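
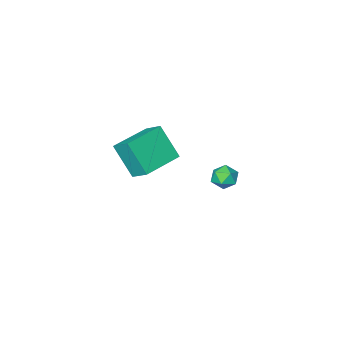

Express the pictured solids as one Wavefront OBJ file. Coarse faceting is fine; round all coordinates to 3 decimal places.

v 0.98 -4.957 0.034
v 0.81 -3.974 0.737
v 0.625 -3.852 -1.595
v 0.455 -2.87 -0.892
v 3.085 -4.49 -0.108
v 2.915 -3.508 0.595
v 2.73 -3.386 -1.737
v 2.56 -2.403 -1.034
v 1.508 2.279 0.497
v 1.897 1.851 0.881
v 0.703 2.249 1.279
v 1.092 1.821 1.663
v 1.284 2.482 1.578
v 1.782 2.501 1.095
v 0.818 1.599 1.065
v 1.316 1.618 0.582
v 1.471 1.431 1.232
v 1.758 1.977 1.549
v 0.842 2.123 0.611
v 1.129 2.669 0.928
f 2 4 1
f 5 2 1
f 1 4 3
f 3 5 1
f 2 8 4
f 6 2 5
f 6 8 2
f 4 8 3
f 7 5 3
f 3 8 7
f 7 6 5
f 8 6 7
f 9 20 14
f 9 14 10
f 9 10 16
f 9 16 19
f 9 19 20
f 10 14 18
f 14 20 13
f 20 19 11
f 19 16 15
f 16 10 17
f 12 18 13
f 12 13 11
f 12 11 15
f 12 15 17
f 12 17 18
f 13 18 14
f 11 13 20
f 15 11 19
f 17 15 16
f 18 17 10



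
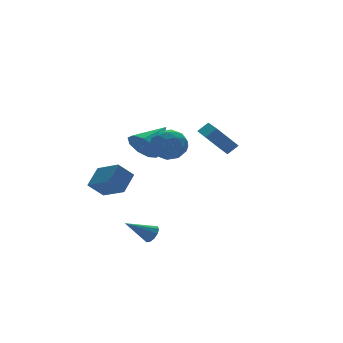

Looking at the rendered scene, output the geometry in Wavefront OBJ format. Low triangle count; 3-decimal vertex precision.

v -1.863 1.409 -0.987
v -2.755 1.529 -0.119
v -2.317 2.967 -1.667
v -3.208 3.087 -0.799
v -0.912 2.073 -0.101
v -1.803 2.193 0.767
v -1.365 3.631 -0.781
v -2.257 3.751 0.087
v -2.417 -3.198 3.477
v -1.865 -2.604 2.808
v -1.115 -3.176 4.572
v -0.563 -2.582 3.903
v -1.404 -2.181 4.39
v -2.208 -2.195 3.713
v -0.772 -3.585 3.667
v -1.576 -3.599 2.99
v -0.848 -2.844 2.925
v -1.238 -1.976 3.372
v -1.742 -3.804 4.008
v -2.132 -2.936 4.455
v -2.255 -2.903 3.046
v -0.725 -2.877 4.334
v -1.219 -2.641 4.62
v -0.894 -2.292 4.226
v -2.457 -2.662 3.579
v -2.133 -2.313 3.185
v -1.862 -2.065 4.115
v -0.847 -3.467 4.195
v -0.523 -3.118 3.801
v -2.086 -3.488 3.154
v -1.761 -3.139 2.76
v -1.118 -3.715 3.265
v -1.333 -2.695 2.722
v -0.567 -2.682 3.365
v -0.69 -3.272 3.227
v -1.163 -3.28 2.829
v -1.562 -2.185 2.985
v -0.797 -2.172 3.628
v -1.291 -1.936 3.915
v -1.764 -1.944 3.517
v -0.964 -2.326 3.053
v -2.183 -3.608 3.752
v -1.418 -3.595 4.395
v -1.216 -3.836 3.863
v -1.689 -3.844 3.465
v -2.413 -3.098 4.015
v -1.647 -3.085 4.658
v -1.817 -2.5 4.551
v -2.29 -2.508 4.153
v -2.016 -3.454 4.327
v -0.216 2.325 1.778
v 0.385 1.897 1.003
v 1.496 2.875 2.802
v 0.248 2.601 0.854
v -0.106 3.176 1.137
v -0.511 3.352 1.72
v -0.779 3.049 2.33
v -0.783 2.407 2.682
v -0.522 1.727 2.61
v -0.118 1.327 2.149
v 0.24 1.394 1.514
v 3.893 0.365 1.139
v 2.748 0.739 2.476
v 4.319 2.008 1.044
v 3.174 2.382 2.381
v 4.506 0.238 1.699
v 3.361 0.612 3.036
v 4.932 1.881 1.604
v 3.787 2.255 2.941
v -2.569 -3.047 -2.376
v -2.235 -3.021 -1.891
v -3.951 -2.713 -1.444
v -2.251 -2.686 -2.034
v -2.389 -2.489 -2.308
v -2.595 -2.505 -2.609
v -2.792 -2.728 -2.82
v -2.903 -3.072 -2.862
v -2.887 -3.407 -2.718
v -2.749 -3.604 -2.444
v -2.543 -3.588 -2.144
v -2.347 -3.366 -1.933
f 2 4 1
f 5 2 1
f 1 4 3
f 3 5 1
f 2 8 4
f 6 2 5
f 6 8 2
f 4 8 3
f 7 5 3
f 3 8 7
f 7 6 5
f 8 6 7
f 9 46 25
f 46 20 49
f 25 49 14
f 46 49 25
f 9 25 21
f 25 14 26
f 21 26 10
f 25 26 21
f 9 21 30
f 21 10 31
f 30 31 16
f 21 31 30
f 9 30 42
f 30 16 45
f 42 45 19
f 30 45 42
f 9 42 46
f 42 19 50
f 46 50 20
f 42 50 46
f 10 26 37
f 26 14 40
f 37 40 18
f 26 40 37
f 14 49 27
f 49 20 48
f 27 48 13
f 49 48 27
f 20 50 47
f 50 19 43
f 47 43 11
f 50 43 47
f 19 45 44
f 45 16 32
f 44 32 15
f 45 32 44
f 16 31 36
f 31 10 33
f 36 33 17
f 31 33 36
f 12 38 24
f 38 18 39
f 24 39 13
f 38 39 24
f 12 24 22
f 24 13 23
f 22 23 11
f 24 23 22
f 12 22 29
f 22 11 28
f 29 28 15
f 22 28 29
f 12 29 34
f 29 15 35
f 34 35 17
f 29 35 34
f 12 34 38
f 34 17 41
f 38 41 18
f 34 41 38
f 13 39 27
f 39 18 40
f 27 40 14
f 39 40 27
f 11 23 47
f 23 13 48
f 47 48 20
f 23 48 47
f 15 28 44
f 28 11 43
f 44 43 19
f 28 43 44
f 17 35 36
f 35 15 32
f 36 32 16
f 35 32 36
f 18 41 37
f 41 17 33
f 37 33 10
f 41 33 37
f 52 51 54
f 52 54 53
f 54 51 55
f 54 55 53
f 55 51 56
f 55 56 53
f 56 51 57
f 56 57 53
f 57 51 58
f 57 58 53
f 58 51 59
f 58 59 53
f 59 51 60
f 59 60 53
f 60 51 61
f 60 61 53
f 61 51 52
f 61 52 53
f 63 65 62
f 66 63 62
f 62 65 64
f 64 66 62
f 63 69 65
f 67 63 66
f 67 69 63
f 65 69 64
f 68 66 64
f 64 69 68
f 68 67 66
f 69 67 68
f 71 70 73
f 71 73 72
f 73 70 74
f 73 74 72
f 74 70 75
f 74 75 72
f 75 70 76
f 75 76 72
f 76 70 77
f 76 77 72
f 77 70 78
f 77 78 72
f 78 70 79
f 78 79 72
f 79 70 80
f 79 80 72
f 80 70 81
f 80 81 72
f 81 70 71
f 81 71 72



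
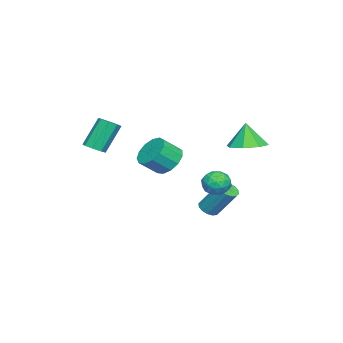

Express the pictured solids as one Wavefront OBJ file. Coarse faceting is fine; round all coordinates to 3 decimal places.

v -0.095 0.129 -0.286
v 0.322 -0.309 -1.005
v 0.953 -1.008 -0.213
v 0.535 -0.569 0.506
v 0.629 0.105 -0.884
v 1.26 -0.593 -0.092
v 0.706 0.527 -0.574
v 1.337 -0.171 0.218
v 0.529 0.823 -0.172
v 1.16 0.124 0.62
v 0.153 0.898 0.194
v 0.784 0.2 0.986
v -0.301 0.73 0.407
v 0.329 0.031 1.199
v -0.691 0.37 0.401
v -0.06 -0.328 1.193
v -0.891 -0.066 0.176
v -0.26 -0.764 0.968
v -0.838 -0.44 -0.196
v -0.208 -1.138 0.596
v -0.55 -0.633 -0.596
v 0.081 -1.331 0.196
v -0.118 -0.584 -0.897
v 0.513 -1.283 -0.105
v 1.893 -2.901 0.83
v 2.436 -2.749 1.035
v 1.71 -2.227 2.574
v 1.167 -2.379 2.37
v 2.226 -2.402 0.819
v 1.501 -1.881 2.358
v 1.821 -2.348 0.609
v 1.095 -1.826 2.148
v 1.458 -2.617 0.529
v 0.732 -2.096 2.069
v 1.35 -3.053 0.626
v 0.624 -2.531 2.165
v 1.559 -3.399 0.842
v 0.834 -2.878 2.381
v 1.965 -3.454 1.052
v 1.239 -2.932 2.591
v 2.328 -3.184 1.131
v 1.602 -2.663 2.671
v -1.665 1.612 -3.848
v -1.241 1.253 -3.651
v -1.03 2.328 -2.136
v -1.455 2.688 -2.332
v -1.096 1.462 -3.82
v -0.885 2.537 -2.305
v -1.103 1.711 -3.996
v -0.892 2.787 -2.481
v -1.261 1.934 -4.132
v -1.05 3.009 -2.617
v -1.528 2.071 -4.192
v -1.317 3.146 -2.677
v -1.831 2.085 -4.16
v -1.62 3.16 -2.645
v -2.09 1.972 -4.044
v -1.879 3.047 -2.529
v -2.235 1.763 -3.875
v -2.024 2.838 -2.36
v -2.228 1.513 -3.699
v -2.017 2.589 -2.184
v -2.07 1.291 -3.563
v -1.859 2.366 -2.048
v -1.803 1.154 -3.503
v -1.592 2.229 -1.988
v -1.5 1.14 -3.535
v -1.289 2.215 -2.02
v 3.155 3.841 -0.785
v 3.645 3.674 -0.247
v 2.255 3.426 -0.093
v 2.745 3.259 0.445
v 2.6 3.973 0.28
v 3.156 4.229 -0.147
v 2.744 2.871 -0.193
v 3.3 3.127 -0.62
v 3.391 3.074 0.119
v 3.302 3.756 0.411
v 2.598 3.344 -0.751
v 2.509 4.026 -0.459
v 3.479 3.793 -0.577
v 2.421 3.307 0.237
v 2.336 3.726 0.14
v 2.624 3.628 0.456
v 3.191 4.12 -0.518
v 3.48 4.022 -0.202
v 2.866 4.198 0.108
v 2.42 3.078 -0.138
v 2.709 2.98 0.178
v 3.276 3.472 -0.796
v 3.564 3.374 -0.48
v 3.034 2.902 -0.448
v 3.618 3.343 -0.046
v 3.089 3.1 0.361
v 3.088 2.871 -0.014
v 3.415 3.022 -0.265
v 3.566 3.744 0.126
v 3.037 3.5 0.533
v 2.952 3.92 0.436
v 3.278 4.07 0.185
v 3.416 3.391 0.341
v 2.863 3.6 -0.873
v 2.334 3.356 -0.466
v 2.622 3.03 -0.525
v 2.948 3.18 -0.776
v 2.811 4 -0.701
v 2.282 3.757 -0.294
v 2.485 4.078 -0.075
v 2.812 4.229 -0.326
v 2.484 3.709 -0.681
v -3.359 3.024 -0.02
v -2.551 2.356 0.018
v -3.581 2.836 1.38
v -2.328 3.116 0.156
v -2.709 3.822 0.191
v -3.472 4.061 0.102
v -4.168 3.693 -0.058
v -4.39 2.933 -0.196
v -4.009 2.227 -0.231
v -3.247 1.988 -0.142
f 2 1 5
f 2 5 3
f 3 5 6
f 3 6 4
f 5 1 7
f 5 7 6
f 6 7 8
f 6 8 4
f 7 1 9
f 7 9 8
f 8 9 10
f 8 10 4
f 9 1 11
f 9 11 10
f 10 11 12
f 10 12 4
f 11 1 13
f 11 13 12
f 12 13 14
f 12 14 4
f 13 1 15
f 13 15 14
f 14 15 16
f 14 16 4
f 15 1 17
f 15 17 16
f 16 17 18
f 16 18 4
f 17 1 19
f 17 19 18
f 18 19 20
f 18 20 4
f 19 1 21
f 19 21 20
f 20 21 22
f 20 22 4
f 21 1 23
f 21 23 22
f 22 23 24
f 22 24 4
f 23 1 2
f 23 2 24
f 24 2 3
f 24 3 4
f 26 25 29
f 26 29 27
f 27 29 30
f 27 30 28
f 29 25 31
f 29 31 30
f 30 31 32
f 30 32 28
f 31 25 33
f 31 33 32
f 32 33 34
f 32 34 28
f 33 25 35
f 33 35 34
f 34 35 36
f 34 36 28
f 35 25 37
f 35 37 36
f 36 37 38
f 36 38 28
f 37 25 39
f 37 39 38
f 38 39 40
f 38 40 28
f 39 25 41
f 39 41 40
f 40 41 42
f 40 42 28
f 41 25 26
f 41 26 42
f 42 26 27
f 42 27 28
f 44 43 47
f 44 47 45
f 45 47 48
f 45 48 46
f 47 43 49
f 47 49 48
f 48 49 50
f 48 50 46
f 49 43 51
f 49 51 50
f 50 51 52
f 50 52 46
f 51 43 53
f 51 53 52
f 52 53 54
f 52 54 46
f 53 43 55
f 53 55 54
f 54 55 56
f 54 56 46
f 55 43 57
f 55 57 56
f 56 57 58
f 56 58 46
f 57 43 59
f 57 59 58
f 58 59 60
f 58 60 46
f 59 43 61
f 59 61 60
f 60 61 62
f 60 62 46
f 61 43 63
f 61 63 62
f 62 63 64
f 62 64 46
f 63 43 65
f 63 65 64
f 64 65 66
f 64 66 46
f 65 43 67
f 65 67 66
f 66 67 68
f 66 68 46
f 67 43 44
f 67 44 68
f 68 44 45
f 68 45 46
f 69 106 85
f 106 80 109
f 85 109 74
f 106 109 85
f 69 85 81
f 85 74 86
f 81 86 70
f 85 86 81
f 69 81 90
f 81 70 91
f 90 91 76
f 81 91 90
f 69 90 102
f 90 76 105
f 102 105 79
f 90 105 102
f 69 102 106
f 102 79 110
f 106 110 80
f 102 110 106
f 70 86 97
f 86 74 100
f 97 100 78
f 86 100 97
f 74 109 87
f 109 80 108
f 87 108 73
f 109 108 87
f 80 110 107
f 110 79 103
f 107 103 71
f 110 103 107
f 79 105 104
f 105 76 92
f 104 92 75
f 105 92 104
f 76 91 96
f 91 70 93
f 96 93 77
f 91 93 96
f 72 98 84
f 98 78 99
f 84 99 73
f 98 99 84
f 72 84 82
f 84 73 83
f 82 83 71
f 84 83 82
f 72 82 89
f 82 71 88
f 89 88 75
f 82 88 89
f 72 89 94
f 89 75 95
f 94 95 77
f 89 95 94
f 72 94 98
f 94 77 101
f 98 101 78
f 94 101 98
f 73 99 87
f 99 78 100
f 87 100 74
f 99 100 87
f 71 83 107
f 83 73 108
f 107 108 80
f 83 108 107
f 75 88 104
f 88 71 103
f 104 103 79
f 88 103 104
f 77 95 96
f 95 75 92
f 96 92 76
f 95 92 96
f 78 101 97
f 101 77 93
f 97 93 70
f 101 93 97
f 112 111 114
f 112 114 113
f 114 111 115
f 114 115 113
f 115 111 116
f 115 116 113
f 116 111 117
f 116 117 113
f 117 111 118
f 117 118 113
f 118 111 119
f 118 119 113
f 119 111 120
f 119 120 113
f 120 111 112
f 120 112 113



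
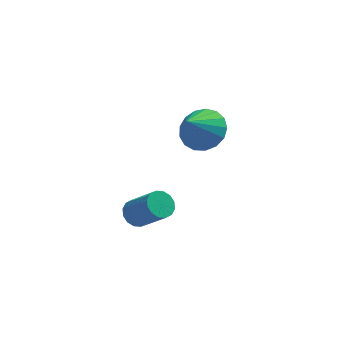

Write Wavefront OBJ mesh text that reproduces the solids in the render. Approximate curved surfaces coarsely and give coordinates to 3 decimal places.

v -0.58 1.694 1.896
v 0.026 2.239 2.62
v -1.32 0.806 3.184
v -0.404 2.53 2.573
v -0.875 2.629 2.371
v -1.278 2.515 2.061
v -1.522 2.212 1.713
v -1.549 1.79 1.406
v -1.355 1.347 1.212
v -0.983 0.983 1.175
v -0.519 0.781 1.303
v -0.069 0.789 1.566
v 0.264 1.004 1.906
v 0.403 1.377 2.243
v 0.318 1.823 2.501
v -3.432 -2.792 0.484
v -3.02 -3.024 0.023
v -2.057 -3.8 1.275
v -2.468 -3.568 1.736
v -2.891 -2.72 0.113
v -1.928 -3.497 1.364
v -2.907 -2.436 0.301
v -1.943 -3.212 1.553
v -3.064 -2.247 0.539
v -2.1 -3.023 1.79
v -3.319 -2.204 0.762
v -2.355 -2.98 2.013
v -3.604 -2.318 0.911
v -2.641 -3.095 2.162
v -3.843 -2.56 0.945
v -2.88 -3.336 2.197
v -3.972 -2.863 0.856
v -3.009 -3.64 2.107
v -3.957 -3.148 0.667
v -2.993 -3.924 1.919
v -3.8 -3.337 0.43
v -2.836 -4.113 1.681
v -3.545 -3.38 0.207
v -2.581 -4.156 1.458
v -3.259 -3.265 0.058
v -2.296 -4.042 1.309
f 2 1 4
f 2 4 3
f 4 1 5
f 4 5 3
f 5 1 6
f 5 6 3
f 6 1 7
f 6 7 3
f 7 1 8
f 7 8 3
f 8 1 9
f 8 9 3
f 9 1 10
f 9 10 3
f 10 1 11
f 10 11 3
f 11 1 12
f 11 12 3
f 12 1 13
f 12 13 3
f 13 1 14
f 13 14 3
f 14 1 15
f 14 15 3
f 15 1 2
f 15 2 3
f 17 16 20
f 17 20 18
f 18 20 21
f 18 21 19
f 20 16 22
f 20 22 21
f 21 22 23
f 21 23 19
f 22 16 24
f 22 24 23
f 23 24 25
f 23 25 19
f 24 16 26
f 24 26 25
f 25 26 27
f 25 27 19
f 26 16 28
f 26 28 27
f 27 28 29
f 27 29 19
f 28 16 30
f 28 30 29
f 29 30 31
f 29 31 19
f 30 16 32
f 30 32 31
f 31 32 33
f 31 33 19
f 32 16 34
f 32 34 33
f 33 34 35
f 33 35 19
f 34 16 36
f 34 36 35
f 35 36 37
f 35 37 19
f 36 16 38
f 36 38 37
f 37 38 39
f 37 39 19
f 38 16 40
f 38 40 39
f 39 40 41
f 39 41 19
f 40 16 17
f 40 17 41
f 41 17 18
f 41 18 19



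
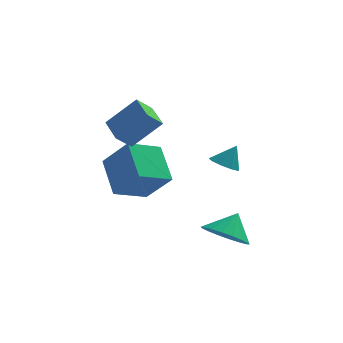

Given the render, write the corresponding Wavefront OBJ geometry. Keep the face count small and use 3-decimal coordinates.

v -2.756 -2.418 -3.306
v -3.381 -1.084 -2.138
v -1.622 -1.421 -3.837
v -2.247 -0.088 -2.668
v -1.673 -2.992 -2.072
v -2.298 -1.659 -0.903
v -0.539 -1.996 -2.602
v -1.164 -0.662 -1.434
v 1.24 0.186 -2.6
v 1.83 -0.074 -2.815
v 1.7 0.454 -1.66
v 1.803 0.376 -2.93
v 1.513 0.737 -2.89
v 1.095 0.841 -2.715
v 0.745 0.638 -2.486
v 0.626 0.224 -2.31
v 0.794 -0.207 -2.27
v 1.171 -0.455 -2.384
v 1.58 -0.402 -2.599
v 1.709 -4.275 -4.445
v 2.16 -3.638 -5.054
v 2.131 -3.685 -3.515
v 1.766 -3.452 -4.993
v 1.36 -3.429 -4.823
v 1.023 -3.573 -4.578
v 0.822 -3.857 -4.308
v 0.797 -4.223 -4.064
v 0.952 -4.6 -3.896
v 1.257 -4.912 -3.837
v 1.652 -5.098 -3.898
v 2.058 -5.121 -4.068
v 2.395 -4.976 -4.312
v 2.596 -4.693 -4.583
v 2.621 -4.327 -4.827
v 2.466 -3.95 -4.995
v -2.597 -2.68 -0.257
v -1.425 -2.491 0.932
v -3.165 -1.564 0.127
v -1.993 -1.375 1.315
v -2.067 -2.205 -0.855
v -0.895 -2.016 0.333
v -2.635 -1.089 -0.472
v -1.463 -0.9 0.717
f 2 4 1
f 5 2 1
f 1 4 3
f 3 5 1
f 2 8 4
f 6 2 5
f 6 8 2
f 4 8 3
f 7 5 3
f 3 8 7
f 7 6 5
f 8 6 7
f 10 9 12
f 10 12 11
f 12 9 13
f 12 13 11
f 13 9 14
f 13 14 11
f 14 9 15
f 14 15 11
f 15 9 16
f 15 16 11
f 16 9 17
f 16 17 11
f 17 9 18
f 17 18 11
f 18 9 19
f 18 19 11
f 19 9 10
f 19 10 11
f 21 20 23
f 21 23 22
f 23 20 24
f 23 24 22
f 24 20 25
f 24 25 22
f 25 20 26
f 25 26 22
f 26 20 27
f 26 27 22
f 27 20 28
f 27 28 22
f 28 20 29
f 28 29 22
f 29 20 30
f 29 30 22
f 30 20 31
f 30 31 22
f 31 20 32
f 31 32 22
f 32 20 33
f 32 33 22
f 33 20 34
f 33 34 22
f 34 20 35
f 34 35 22
f 35 20 21
f 35 21 22
f 37 39 36
f 40 37 36
f 36 39 38
f 38 40 36
f 37 43 39
f 41 37 40
f 41 43 37
f 39 43 38
f 42 40 38
f 38 43 42
f 42 41 40
f 43 41 42



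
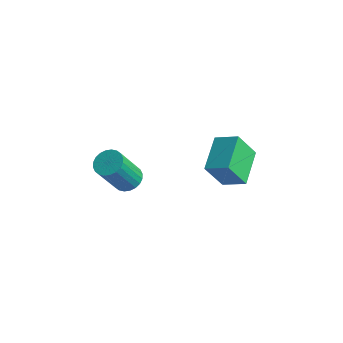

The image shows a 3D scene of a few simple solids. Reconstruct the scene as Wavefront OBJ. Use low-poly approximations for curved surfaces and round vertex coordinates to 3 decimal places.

v 2.412 -0.475 3.822
v 3.378 -0.189 4.288
v 1.734 1.002 4.322
v 2.7 1.287 4.789
v 2.84 0.153 2.551
v 3.806 0.438 3.018
v 2.162 1.629 3.052
v 3.128 1.915 3.518
v -2.153 0.057 -0.228
v -1.506 -0.174 -0.286
v -1.7 -1.149 1.45
v -2.347 -0.917 1.508
v -1.467 0.056 -0.152
v -1.661 -0.919 1.584
v -1.533 0.287 -0.03
v -1.727 -0.688 1.706
v -1.693 0.482 0.062
v -1.887 -0.493 1.798
v -1.924 0.614 0.11
v -2.118 -0.361 1.846
v -2.189 0.66 0.107
v -2.383 -0.315 1.842
v -2.448 0.615 0.052
v -2.643 -0.36 1.788
v -2.663 0.485 -0.045
v -2.857 -0.49 1.691
v -2.8 0.289 -0.17
v -2.994 -0.686 1.566
v -2.839 0.059 -0.304
v -3.033 -0.916 1.432
v -2.773 -0.172 -0.426
v -2.967 -1.147 1.31
v -2.613 -0.367 -0.518
v -2.807 -1.342 1.218
v -2.382 -0.499 -0.566
v -2.576 -1.474 1.17
v -2.117 -0.545 -0.562
v -2.311 -1.52 1.173
v -1.857 -0.5 -0.508
v -2.052 -1.475 1.228
v -1.643 -0.37 -0.411
v -1.837 -1.345 1.325
f 2 4 1
f 5 2 1
f 1 4 3
f 3 5 1
f 2 8 4
f 6 2 5
f 6 8 2
f 4 8 3
f 7 5 3
f 3 8 7
f 7 6 5
f 8 6 7
f 10 9 13
f 10 13 11
f 11 13 14
f 11 14 12
f 13 9 15
f 13 15 14
f 14 15 16
f 14 16 12
f 15 9 17
f 15 17 16
f 16 17 18
f 16 18 12
f 17 9 19
f 17 19 18
f 18 19 20
f 18 20 12
f 19 9 21
f 19 21 20
f 20 21 22
f 20 22 12
f 21 9 23
f 21 23 22
f 22 23 24
f 22 24 12
f 23 9 25
f 23 25 24
f 24 25 26
f 24 26 12
f 25 9 27
f 25 27 26
f 26 27 28
f 26 28 12
f 27 9 29
f 27 29 28
f 28 29 30
f 28 30 12
f 29 9 31
f 29 31 30
f 30 31 32
f 30 32 12
f 31 9 33
f 31 33 32
f 32 33 34
f 32 34 12
f 33 9 35
f 33 35 34
f 34 35 36
f 34 36 12
f 35 9 37
f 35 37 36
f 36 37 38
f 36 38 12
f 37 9 39
f 37 39 38
f 38 39 40
f 38 40 12
f 39 9 41
f 39 41 40
f 40 41 42
f 40 42 12
f 41 9 10
f 41 10 42
f 42 10 11
f 42 11 12



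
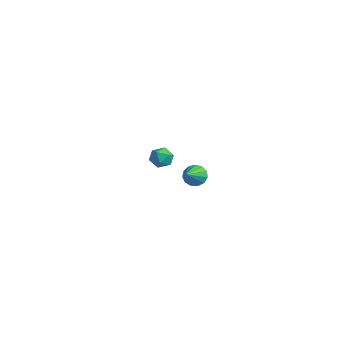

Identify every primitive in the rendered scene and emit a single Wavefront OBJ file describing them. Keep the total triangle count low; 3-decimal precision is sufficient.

v -3.901 2.427 -2.766
v -3.635 2.727 -2.148
v -3.885 1.353 -2.252
v -3.619 1.653 -1.634
v -4.31 1.794 -1.844
v -4.32 2.458 -2.161
v -3.2 1.622 -2.239
v -3.21 2.286 -2.556
v -3.202 2.229 -1.823
v -3.888 2.336 -1.579
v -3.632 1.744 -2.821
v -4.318 1.851 -2.577
v 3.566 -0.388 0.349
v 3.962 -0.46 -0.174
v 4.174 -1.272 0.931
v 4.123 -0.205 0.045
v 4.106 -0.009 0.361
v 3.919 0.067 0.672
v 3.619 -0.002 0.882
v 3.302 -0.193 0.922
v 3.07 -0.446 0.781
v 2.995 -0.681 0.502
v 3.101 -0.823 0.175
v 3.355 -0.827 -0.096
v 3.676 -0.691 -0.226
f 1 12 6
f 1 6 2
f 1 2 8
f 1 8 11
f 1 11 12
f 2 6 10
f 6 12 5
f 12 11 3
f 11 8 7
f 8 2 9
f 4 10 5
f 4 5 3
f 4 3 7
f 4 7 9
f 4 9 10
f 5 10 6
f 3 5 12
f 7 3 11
f 9 7 8
f 10 9 2
f 14 13 16
f 14 16 15
f 16 13 17
f 16 17 15
f 17 13 18
f 17 18 15
f 18 13 19
f 18 19 15
f 19 13 20
f 19 20 15
f 20 13 21
f 20 21 15
f 21 13 22
f 21 22 15
f 22 13 23
f 22 23 15
f 23 13 24
f 23 24 15
f 24 13 25
f 24 25 15
f 25 13 14
f 25 14 15



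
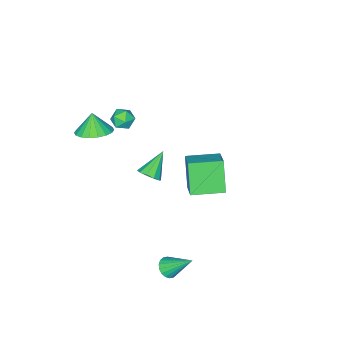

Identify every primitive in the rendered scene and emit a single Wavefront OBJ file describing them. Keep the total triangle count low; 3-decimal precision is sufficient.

v 3.159 -1.871 2.921
v 3.586 -1.159 3.293
v 2.921 -2.229 3.879
v 3.207 -1.024 3.249
v 2.818 -1.056 3.141
v 2.497 -1.25 2.989
v 2.306 -1.567 2.824
v 2.285 -1.944 2.677
v 2.436 -2.307 2.579
v 2.731 -2.583 2.549
v 3.11 -2.718 2.592
v 3.499 -2.686 2.701
v 3.82 -2.492 2.853
v 4.011 -2.175 3.018
v 4.032 -1.798 3.164
v 3.881 -1.435 3.262
v 0.282 -2.383 1.218
v 0.813 -2.027 1.272
v 0.627 -3.013 1.968
v 1.158 -2.657 2.022
v 0.592 -2.419 2.208
v 0.379 -2.03 1.744
v 1.061 -3.01 1.496
v 0.848 -2.621 1.032
v 1.294 -2.415 1.444
v 1.004 -2.049 1.884
v 0.436 -2.991 1.356
v 0.146 -2.625 1.796
v 3.654 3.29 -3.406
v 4.164 3.204 -3.167
v 3.286 4.43 -2.214
v 4.21 3.392 -3.332
v 4.145 3.559 -3.512
v 3.983 3.673 -3.67
v 3.756 3.711 -3.777
v 3.509 3.666 -3.81
v 3.29 3.547 -3.763
v 3.143 3.376 -3.646
v 3.098 3.189 -3.481
v 3.162 3.022 -3.301
v 3.324 2.908 -3.142
v 3.551 2.869 -3.036
v 3.798 2.914 -3.003
v 4.017 3.034 -3.05
v -3.242 0.061 -2.267
v -2.447 1.009 -1.549
v -2.66 0.778 -3.859
v -1.865 1.726 -3.141
v -1.935 -1.026 -2.279
v -1.14 -0.078 -1.561
v -1.353 -0.309 -3.871
v -0.558 0.639 -3.153
v 1.844 0.296 0.084
v 2.249 0.12 0.504
v 0.776 0.164 1.056
v 2.218 0.495 0.522
v 2.045 0.794 0.372
v 1.795 0.903 0.112
v 1.563 0.78 -0.159
v 1.438 0.472 -0.337
v 1.469 0.096 -0.354
v 1.642 -0.203 -0.205
v 1.893 -0.312 0.055
v 2.124 -0.189 0.326
f 2 1 4
f 2 4 3
f 4 1 5
f 4 5 3
f 5 1 6
f 5 6 3
f 6 1 7
f 6 7 3
f 7 1 8
f 7 8 3
f 8 1 9
f 8 9 3
f 9 1 10
f 9 10 3
f 10 1 11
f 10 11 3
f 11 1 12
f 11 12 3
f 12 1 13
f 12 13 3
f 13 1 14
f 13 14 3
f 14 1 15
f 14 15 3
f 15 1 16
f 15 16 3
f 16 1 2
f 16 2 3
f 17 28 22
f 17 22 18
f 17 18 24
f 17 24 27
f 17 27 28
f 18 22 26
f 22 28 21
f 28 27 19
f 27 24 23
f 24 18 25
f 20 26 21
f 20 21 19
f 20 19 23
f 20 23 25
f 20 25 26
f 21 26 22
f 19 21 28
f 23 19 27
f 25 23 24
f 26 25 18
f 30 29 32
f 30 32 31
f 32 29 33
f 32 33 31
f 33 29 34
f 33 34 31
f 34 29 35
f 34 35 31
f 35 29 36
f 35 36 31
f 36 29 37
f 36 37 31
f 37 29 38
f 37 38 31
f 38 29 39
f 38 39 31
f 39 29 40
f 39 40 31
f 40 29 41
f 40 41 31
f 41 29 42
f 41 42 31
f 42 29 43
f 42 43 31
f 43 29 44
f 43 44 31
f 44 29 30
f 44 30 31
f 46 48 45
f 49 46 45
f 45 48 47
f 47 49 45
f 46 52 48
f 50 46 49
f 50 52 46
f 48 52 47
f 51 49 47
f 47 52 51
f 51 50 49
f 52 50 51
f 54 53 56
f 54 56 55
f 56 53 57
f 56 57 55
f 57 53 58
f 57 58 55
f 58 53 59
f 58 59 55
f 59 53 60
f 59 60 55
f 60 53 61
f 60 61 55
f 61 53 62
f 61 62 55
f 62 53 63
f 62 63 55
f 63 53 64
f 63 64 55
f 64 53 54
f 64 54 55



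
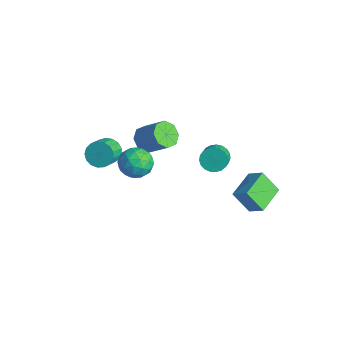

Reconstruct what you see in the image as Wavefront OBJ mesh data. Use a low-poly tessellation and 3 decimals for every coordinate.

v 4.303 2.986 -4.593
v 3.461 2.297 -3.21
v 3.373 4.731 -4.291
v 2.531 4.042 -2.908
v 5.249 3.358 -3.832
v 4.407 2.669 -2.449
v 4.319 5.103 -3.53
v 3.477 4.414 -2.147
v -4.203 0.744 -3.514
v -3.451 0.396 -4.091
v -2.105 1.067 -2.743
v -2.857 1.416 -2.166
v -3.642 1.124 -4.263
v -2.296 1.796 -2.915
v -4.162 1.631 -3.997
v -2.816 2.302 -2.648
v -4.706 1.617 -3.447
v -3.36 2.289 -2.099
v -4.955 1.093 -2.937
v -3.609 1.764 -1.589
v -4.764 0.364 -2.765
v -3.418 1.036 -1.417
v -4.244 -0.142 -3.032
v -2.898 0.529 -1.683
v -3.7 -0.129 -3.581
v -2.354 0.543 -2.233
v 0.246 3.137 -2.687
v 0.849 3.791 -2.72
v 1.596 3.138 -2.046
v 0.994 2.483 -2.013
v 0.654 3.881 -2.418
v 1.402 3.227 -1.744
v 0.389 3.841 -2.162
v 1.137 3.188 -1.488
v 0.1 3.68 -1.997
v 0.847 3.027 -1.324
v -0.164 3.425 -1.952
v 0.583 2.771 -1.278
v -0.358 3.12 -2.033
v 0.39 2.467 -1.359
v -0.446 2.818 -2.228
v 0.301 2.164 -1.554
v -0.415 2.571 -2.502
v 0.332 1.918 -1.828
v -0.27 2.422 -2.808
v 0.477 1.768 -2.134
v -0.035 2.397 -3.093
v 0.712 1.743 -2.419
v 0.248 2.499 -3.308
v 0.995 1.845 -2.634
v 0.531 2.712 -3.415
v 1.278 2.058 -2.741
v 0.765 2.998 -3.397
v 1.512 2.344 -2.723
v 0.909 3.308 -3.256
v 1.656 2.655 -2.582
v 0.939 3.589 -3.016
v 1.686 2.935 -2.342
v -2.815 -2.776 -1.654
v -2.437 -3.119 -2.444
v -1.688 -4.108 -1.655
v -2.065 -3.764 -0.866
v -2.148 -2.798 -2.317
v -1.399 -3.787 -1.528
v -2.012 -2.473 -2.038
v -1.262 -3.461 -1.249
v -2.06 -2.216 -1.671
v -1.31 -3.205 -0.883
v -2.28 -2.088 -1.301
v -1.53 -3.077 -0.512
v -2.623 -2.117 -1.011
v -1.874 -3.106 -0.223
v -3.01 -2.298 -0.869
v -2.261 -3.286 -0.08
v -3.353 -2.587 -0.907
v -2.603 -3.576 -0.118
v -3.572 -2.92 -1.116
v -2.822 -3.909 -0.327
v -3.617 -3.22 -1.448
v -2.868 -4.208 -0.66
v -3.479 -3.418 -1.828
v -2.729 -4.406 -1.039
v -3.189 -3.469 -2.167
v -2.439 -4.457 -1.379
v -2.813 -3.361 -2.39
v -2.063 -4.349 -1.601
v -1.416 -1.443 -1.988
v -0.582 -0.915 -1.365
v -0.778 -3.125 -1.415
v 0.056 -2.597 -0.792
v -1.061 -2.506 -0.468
v -1.456 -1.466 -0.822
v 0.096 -2.574 -1.958
v -0.299 -1.534 -2.312
v 0.352 -1.614 -1.347
v -0.363 -1.571 -0.425
v -0.997 -2.469 -2.355
v -1.712 -2.426 -1.433
v -1.055 -1.031 -1.727
v -0.305 -3.009 -1.053
v -0.962 -2.955 -0.862
v -0.472 -2.645 -0.496
v -1.569 -1.355 -1.407
v -1.079 -1.045 -1.041
v -1.36 -1.98 -0.514
v -0.281 -2.995 -1.739
v 0.209 -2.685 -1.373
v -0.888 -1.395 -2.284
v -0.398 -1.085 -1.918
v 0 -2.06 -2.266
v -0.016 -1.131 -1.35
v 0.359 -2.12 -1.013
v 0.383 -2.107 -1.699
v 0.151 -1.496 -1.907
v -0.436 -1.107 -0.808
v -0.061 -2.095 -0.472
v -0.718 -2.042 -0.281
v -0.95 -1.431 -0.489
v 0.113 -1.517 -0.798
v -1.299 -1.945 -2.308
v -0.924 -2.933 -1.972
v -0.41 -2.609 -2.291
v -0.642 -1.998 -2.499
v -1.719 -1.92 -1.767
v -1.344 -2.909 -1.43
v -1.511 -2.544 -0.873
v -1.743 -1.933 -1.081
v -1.473 -2.523 -1.982
f 2 4 1
f 5 2 1
f 1 4 3
f 3 5 1
f 2 8 4
f 6 2 5
f 6 8 2
f 4 8 3
f 7 5 3
f 3 8 7
f 7 6 5
f 8 6 7
f 10 9 13
f 10 13 11
f 11 13 14
f 11 14 12
f 13 9 15
f 13 15 14
f 14 15 16
f 14 16 12
f 15 9 17
f 15 17 16
f 16 17 18
f 16 18 12
f 17 9 19
f 17 19 18
f 18 19 20
f 18 20 12
f 19 9 21
f 19 21 20
f 20 21 22
f 20 22 12
f 21 9 23
f 21 23 22
f 22 23 24
f 22 24 12
f 23 9 25
f 23 25 24
f 24 25 26
f 24 26 12
f 25 9 10
f 25 10 26
f 26 10 11
f 26 11 12
f 28 27 31
f 28 31 29
f 29 31 32
f 29 32 30
f 31 27 33
f 31 33 32
f 32 33 34
f 32 34 30
f 33 27 35
f 33 35 34
f 34 35 36
f 34 36 30
f 35 27 37
f 35 37 36
f 36 37 38
f 36 38 30
f 37 27 39
f 37 39 38
f 38 39 40
f 38 40 30
f 39 27 41
f 39 41 40
f 40 41 42
f 40 42 30
f 41 27 43
f 41 43 42
f 42 43 44
f 42 44 30
f 43 27 45
f 43 45 44
f 44 45 46
f 44 46 30
f 45 27 47
f 45 47 46
f 46 47 48
f 46 48 30
f 47 27 49
f 47 49 48
f 48 49 50
f 48 50 30
f 49 27 51
f 49 51 50
f 50 51 52
f 50 52 30
f 51 27 53
f 51 53 52
f 52 53 54
f 52 54 30
f 53 27 55
f 53 55 54
f 54 55 56
f 54 56 30
f 55 27 57
f 55 57 56
f 56 57 58
f 56 58 30
f 57 27 28
f 57 28 58
f 58 28 29
f 58 29 30
f 60 59 63
f 60 63 61
f 61 63 64
f 61 64 62
f 63 59 65
f 63 65 64
f 64 65 66
f 64 66 62
f 65 59 67
f 65 67 66
f 66 67 68
f 66 68 62
f 67 59 69
f 67 69 68
f 68 69 70
f 68 70 62
f 69 59 71
f 69 71 70
f 70 71 72
f 70 72 62
f 71 59 73
f 71 73 72
f 72 73 74
f 72 74 62
f 73 59 75
f 73 75 74
f 74 75 76
f 74 76 62
f 75 59 77
f 75 77 76
f 76 77 78
f 76 78 62
f 77 59 79
f 77 79 78
f 78 79 80
f 78 80 62
f 79 59 81
f 79 81 80
f 80 81 82
f 80 82 62
f 81 59 83
f 81 83 82
f 82 83 84
f 82 84 62
f 83 59 85
f 83 85 84
f 84 85 86
f 84 86 62
f 85 59 60
f 85 60 86
f 86 60 61
f 86 61 62
f 87 124 103
f 124 98 127
f 103 127 92
f 124 127 103
f 87 103 99
f 103 92 104
f 99 104 88
f 103 104 99
f 87 99 108
f 99 88 109
f 108 109 94
f 99 109 108
f 87 108 120
f 108 94 123
f 120 123 97
f 108 123 120
f 87 120 124
f 120 97 128
f 124 128 98
f 120 128 124
f 88 104 115
f 104 92 118
f 115 118 96
f 104 118 115
f 92 127 105
f 127 98 126
f 105 126 91
f 127 126 105
f 98 128 125
f 128 97 121
f 125 121 89
f 128 121 125
f 97 123 122
f 123 94 110
f 122 110 93
f 123 110 122
f 94 109 114
f 109 88 111
f 114 111 95
f 109 111 114
f 90 116 102
f 116 96 117
f 102 117 91
f 116 117 102
f 90 102 100
f 102 91 101
f 100 101 89
f 102 101 100
f 90 100 107
f 100 89 106
f 107 106 93
f 100 106 107
f 90 107 112
f 107 93 113
f 112 113 95
f 107 113 112
f 90 112 116
f 112 95 119
f 116 119 96
f 112 119 116
f 91 117 105
f 117 96 118
f 105 118 92
f 117 118 105
f 89 101 125
f 101 91 126
f 125 126 98
f 101 126 125
f 93 106 122
f 106 89 121
f 122 121 97
f 106 121 122
f 95 113 114
f 113 93 110
f 114 110 94
f 113 110 114
f 96 119 115
f 119 95 111
f 115 111 88
f 119 111 115



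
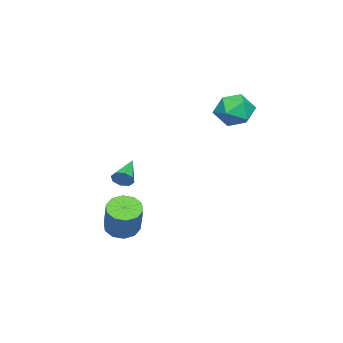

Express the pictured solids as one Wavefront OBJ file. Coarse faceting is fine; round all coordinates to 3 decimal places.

v 0.324 -0.541 -0.337
v 0.564 -0.783 0.157
v -1.244 -0.679 0.357
v 0.535 -0.325 0.182
v 0.382 0.006 -0.098
v 0.195 0.017 -0.517
v 0.084 -0.299 -0.831
v 0.113 -0.757 -0.856
v 0.266 -1.088 -0.577
v 0.453 -1.099 -0.157
v -3.999 4.733 3.737
v -3.105 4.411 4.359
v -3.955 3.129 2.841
v -3.061 2.807 3.463
v -4.082 2.909 3.948
v -4.11 3.9 4.502
v -2.95 3.64 2.698
v -2.978 4.631 3.252
v -2.457 3.735 3.716
v -3.156 3.284 4.489
v -3.904 4.256 2.711
v -4.603 3.805 3.484
v 1.247 -0.175 -3.08
v 1.869 -0.803 -3.248
v 2.955 -0.193 -1.508
v 2.333 0.435 -1.34
v 2.022 -0.336 -3.508
v 3.109 0.275 -1.768
v 1.879 0.193 -3.604
v 2.965 0.803 -1.864
v 1.495 0.581 -3.5
v 2.581 1.192 -1.76
v 1.015 0.68 -3.236
v 2.102 1.291 -1.496
v 0.625 0.453 -2.912
v 1.711 1.063 -1.172
v 0.471 -0.015 -2.652
v 1.558 0.596 -0.912
v 0.615 -0.543 -2.556
v 1.701 0.067 -0.816
v 0.999 -0.932 -2.66
v 2.085 -0.321 -0.92
v 1.478 -1.031 -2.924
v 2.565 -0.42 -1.184
f 2 1 4
f 2 4 3
f 4 1 5
f 4 5 3
f 5 1 6
f 5 6 3
f 6 1 7
f 6 7 3
f 7 1 8
f 7 8 3
f 8 1 9
f 8 9 3
f 9 1 10
f 9 10 3
f 10 1 2
f 10 2 3
f 11 22 16
f 11 16 12
f 11 12 18
f 11 18 21
f 11 21 22
f 12 16 20
f 16 22 15
f 22 21 13
f 21 18 17
f 18 12 19
f 14 20 15
f 14 15 13
f 14 13 17
f 14 17 19
f 14 19 20
f 15 20 16
f 13 15 22
f 17 13 21
f 19 17 18
f 20 19 12
f 24 23 27
f 24 27 25
f 25 27 28
f 25 28 26
f 27 23 29
f 27 29 28
f 28 29 30
f 28 30 26
f 29 23 31
f 29 31 30
f 30 31 32
f 30 32 26
f 31 23 33
f 31 33 32
f 32 33 34
f 32 34 26
f 33 23 35
f 33 35 34
f 34 35 36
f 34 36 26
f 35 23 37
f 35 37 36
f 36 37 38
f 36 38 26
f 37 23 39
f 37 39 38
f 38 39 40
f 38 40 26
f 39 23 41
f 39 41 40
f 40 41 42
f 40 42 26
f 41 23 43
f 41 43 42
f 42 43 44
f 42 44 26
f 43 23 24
f 43 24 44
f 44 24 25
f 44 25 26



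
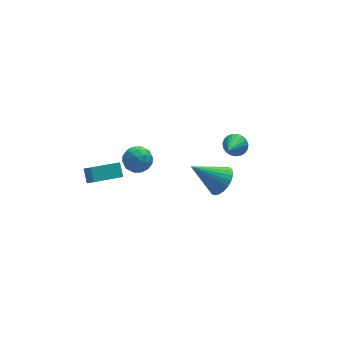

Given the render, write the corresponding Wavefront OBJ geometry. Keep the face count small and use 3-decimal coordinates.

v -3.131 1.31 1.828
v -2.901 1.678 1.083
v -1.919 1.702 2.397
v -1.689 2.07 1.652
v -2.327 2.411 2.122
v -3.075 2.168 1.77
v -1.745 1.212 1.71
v -2.493 0.969 1.358
v -2.044 1.617 1.01
v -2.403 2.358 1.265
v -2.417 1.022 2.215
v -2.776 1.763 2.47
v -3.122 1.459 1.406
v -1.698 1.921 2.074
v -2.073 2.121 2.351
v -1.937 2.337 1.913
v -3.225 1.748 1.809
v -3.089 1.964 1.372
v -2.752 2.395 1.982
v -1.731 1.416 2.108
v -1.595 1.632 1.671
v -2.883 1.043 1.567
v -2.747 1.259 1.129
v -2.068 0.985 1.498
v -2.483 1.64 0.925
v -1.771 1.871 1.259
v -1.803 1.366 1.293
v -2.244 1.223 1.086
v -2.694 2.076 1.074
v -1.982 2.306 1.409
v -2.357 2.506 1.685
v -2.797 2.364 1.478
v -2.191 2.04 1.032
v -2.838 1.074 2.071
v -2.126 1.304 2.406
v -2.023 1.016 2.002
v -2.463 0.874 1.795
v -3.049 1.509 2.221
v -2.337 1.74 2.555
v -2.576 2.157 2.394
v -3.017 2.014 2.187
v -2.629 1.34 2.448
v 1.61 -0.092 0.284
v 2.22 -0.113 0.999
v 0.09 0.412 1.596
v 2.245 0.238 0.893
v 2.174 0.538 0.695
v 2.016 0.742 0.435
v 1.797 0.82 0.151
v 1.549 0.758 -0.113
v 1.311 0.567 -0.316
v 1.118 0.276 -0.427
v 1 -0.071 -0.431
v 0.975 -0.421 -0.325
v 1.046 -0.722 -0.127
v 1.204 -0.926 0.134
v 1.423 -1.003 0.417
v 1.671 -0.942 0.681
v 1.909 -0.751 0.884
v 2.102 -0.46 0.995
v 3.53 3.093 -0.423
v 4.075 2.628 -0.493
v 2.73 2.027 0.443
v 4.15 2.774 -0.243
v 4.118 2.976 -0.025
v 3.984 3.198 0.125
v 3.772 3.402 0.18
v 3.518 3.553 0.131
v 3.266 3.624 -0.015
v 3.059 3.603 -0.231
v 2.934 3.494 -0.48
v 2.912 3.316 -0.719
v 2.997 3.099 -0.908
v 3.174 2.881 -1.012
v 3.412 2.7 -1.015
v 3.671 2.587 -0.916
v 3.905 2.561 -0.731
v -4.476 2.99 -1.004
v -4.444 3.675 -0.405
v -4.716 3.547 -1.628
v -4.684 4.232 -1.029
v -2.776 3.268 -1.411
v -2.744 3.953 -0.812
v -3.016 3.825 -2.035
v -2.984 4.51 -1.436
f 1 38 17
f 38 12 41
f 17 41 6
f 38 41 17
f 1 17 13
f 17 6 18
f 13 18 2
f 17 18 13
f 1 13 22
f 13 2 23
f 22 23 8
f 13 23 22
f 1 22 34
f 22 8 37
f 34 37 11
f 22 37 34
f 1 34 38
f 34 11 42
f 38 42 12
f 34 42 38
f 2 18 29
f 18 6 32
f 29 32 10
f 18 32 29
f 6 41 19
f 41 12 40
f 19 40 5
f 41 40 19
f 12 42 39
f 42 11 35
f 39 35 3
f 42 35 39
f 11 37 36
f 37 8 24
f 36 24 7
f 37 24 36
f 8 23 28
f 23 2 25
f 28 25 9
f 23 25 28
f 4 30 16
f 30 10 31
f 16 31 5
f 30 31 16
f 4 16 14
f 16 5 15
f 14 15 3
f 16 15 14
f 4 14 21
f 14 3 20
f 21 20 7
f 14 20 21
f 4 21 26
f 21 7 27
f 26 27 9
f 21 27 26
f 4 26 30
f 26 9 33
f 30 33 10
f 26 33 30
f 5 31 19
f 31 10 32
f 19 32 6
f 31 32 19
f 3 15 39
f 15 5 40
f 39 40 12
f 15 40 39
f 7 20 36
f 20 3 35
f 36 35 11
f 20 35 36
f 9 27 28
f 27 7 24
f 28 24 8
f 27 24 28
f 10 33 29
f 33 9 25
f 29 25 2
f 33 25 29
f 44 43 46
f 44 46 45
f 46 43 47
f 46 47 45
f 47 43 48
f 47 48 45
f 48 43 49
f 48 49 45
f 49 43 50
f 49 50 45
f 50 43 51
f 50 51 45
f 51 43 52
f 51 52 45
f 52 43 53
f 52 53 45
f 53 43 54
f 53 54 45
f 54 43 55
f 54 55 45
f 55 43 56
f 55 56 45
f 56 43 57
f 56 57 45
f 57 43 58
f 57 58 45
f 58 43 59
f 58 59 45
f 59 43 60
f 59 60 45
f 60 43 44
f 60 44 45
f 62 61 64
f 62 64 63
f 64 61 65
f 64 65 63
f 65 61 66
f 65 66 63
f 66 61 67
f 66 67 63
f 67 61 68
f 67 68 63
f 68 61 69
f 68 69 63
f 69 61 70
f 69 70 63
f 70 61 71
f 70 71 63
f 71 61 72
f 71 72 63
f 72 61 73
f 72 73 63
f 73 61 74
f 73 74 63
f 74 61 75
f 74 75 63
f 75 61 76
f 75 76 63
f 76 61 77
f 76 77 63
f 77 61 62
f 77 62 63
f 79 81 78
f 82 79 78
f 78 81 80
f 80 82 78
f 79 85 81
f 83 79 82
f 83 85 79
f 81 85 80
f 84 82 80
f 80 85 84
f 84 83 82
f 85 83 84



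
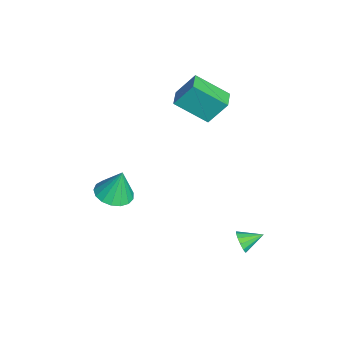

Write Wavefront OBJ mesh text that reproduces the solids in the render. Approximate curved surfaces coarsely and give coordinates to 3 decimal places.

v -4.034 0.356 1.949
v -4.017 1.268 3.227
v -3.698 1.959 0.801
v -3.681 2.871 2.079
v -3.019 0.209 2.041
v -3.002 1.121 3.319
v -2.683 1.812 0.893
v -2.666 2.724 2.171
v -1.548 -2.645 -3.312
v -0.878 -1.956 -3.503
v -1.532 -2.215 -1.708
v -1.287 -1.734 -3.559
v -1.756 -1.72 -3.558
v -2.177 -1.919 -3.501
v -2.454 -2.284 -3.4
v -2.523 -2.732 -3.279
v -2.369 -3.16 -3.165
v -2.027 -3.47 -3.085
v -1.574 -3.591 -3.057
v -1.116 -3.496 -3.087
v -0.757 -3.206 -3.169
v -0.579 -2.787 -3.283
v -0.622 -2.336 -3.404
v 2.844 3.05 -2.703
v 3.134 3.273 -3.179
v 2.696 4.07 -2.317
v 2.807 3.257 -3.265
v 2.492 3.176 -3.172
v 2.289 3.055 -2.93
v 2.263 2.933 -2.616
v 2.42 2.847 -2.33
v 2.713 2.827 -2.162
v 3.047 2.877 -2.165
v 3.317 2.982 -2.34
v 3.437 3.109 -2.629
v 3.369 3.217 -2.942
f 2 4 1
f 5 2 1
f 1 4 3
f 3 5 1
f 2 8 4
f 6 2 5
f 6 8 2
f 4 8 3
f 7 5 3
f 3 8 7
f 7 6 5
f 8 6 7
f 10 9 12
f 10 12 11
f 12 9 13
f 12 13 11
f 13 9 14
f 13 14 11
f 14 9 15
f 14 15 11
f 15 9 16
f 15 16 11
f 16 9 17
f 16 17 11
f 17 9 18
f 17 18 11
f 18 9 19
f 18 19 11
f 19 9 20
f 19 20 11
f 20 9 21
f 20 21 11
f 21 9 22
f 21 22 11
f 22 9 23
f 22 23 11
f 23 9 10
f 23 10 11
f 25 24 27
f 25 27 26
f 27 24 28
f 27 28 26
f 28 24 29
f 28 29 26
f 29 24 30
f 29 30 26
f 30 24 31
f 30 31 26
f 31 24 32
f 31 32 26
f 32 24 33
f 32 33 26
f 33 24 34
f 33 34 26
f 34 24 35
f 34 35 26
f 35 24 36
f 35 36 26
f 36 24 25
f 36 25 26



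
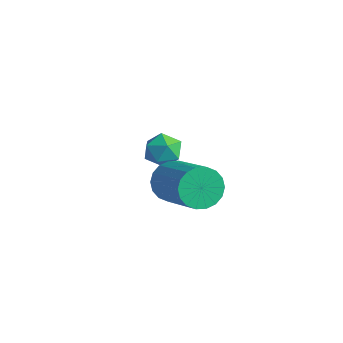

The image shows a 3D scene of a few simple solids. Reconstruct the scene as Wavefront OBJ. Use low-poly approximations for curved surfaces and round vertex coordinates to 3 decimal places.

v -1.803 3.598 0.548
v -1.283 3.576 0.139
v -1.617 2.584 0.841
v -1.097 2.562 0.432
v -1.075 2.939 0.976
v -1.19 3.566 0.795
v -1.71 2.594 0.185
v -1.825 3.221 0.004
v -1.225 2.955 -0.085
v -0.832 3.168 0.404
v -2.068 2.992 0.576
v -1.675 3.205 1.065
v 0.776 1.618 1.217
v 1.13 1.833 0.64
v 2.699 1.518 1.487
v 2.344 1.302 2.063
v 1.095 2.1 0.805
v 2.663 1.785 1.652
v 0.997 2.272 1.051
v 2.565 1.957 1.898
v 0.854 2.314 1.33
v 2.423 1.999 2.177
v 0.697 2.218 1.587
v 2.265 1.903 2.434
v 0.555 2.003 1.77
v 2.123 1.688 2.617
v 0.456 1.712 1.844
v 2.025 1.397 2.69
v 0.421 1.402 1.793
v 1.99 1.087 2.64
v 0.457 1.135 1.628
v 2.025 0.82 2.475
v 0.555 0.963 1.382
v 2.123 0.648 2.229
v 0.697 0.921 1.103
v 2.266 0.606 1.95
v 0.855 1.017 0.846
v 2.423 0.702 1.693
v 0.997 1.232 0.663
v 2.565 0.917 1.51
v 1.095 1.523 0.59
v 2.664 1.208 1.436
f 1 12 6
f 1 6 2
f 1 2 8
f 1 8 11
f 1 11 12
f 2 6 10
f 6 12 5
f 12 11 3
f 11 8 7
f 8 2 9
f 4 10 5
f 4 5 3
f 4 3 7
f 4 7 9
f 4 9 10
f 5 10 6
f 3 5 12
f 7 3 11
f 9 7 8
f 10 9 2
f 14 13 17
f 14 17 15
f 15 17 18
f 15 18 16
f 17 13 19
f 17 19 18
f 18 19 20
f 18 20 16
f 19 13 21
f 19 21 20
f 20 21 22
f 20 22 16
f 21 13 23
f 21 23 22
f 22 23 24
f 22 24 16
f 23 13 25
f 23 25 24
f 24 25 26
f 24 26 16
f 25 13 27
f 25 27 26
f 26 27 28
f 26 28 16
f 27 13 29
f 27 29 28
f 28 29 30
f 28 30 16
f 29 13 31
f 29 31 30
f 30 31 32
f 30 32 16
f 31 13 33
f 31 33 32
f 32 33 34
f 32 34 16
f 33 13 35
f 33 35 34
f 34 35 36
f 34 36 16
f 35 13 37
f 35 37 36
f 36 37 38
f 36 38 16
f 37 13 39
f 37 39 38
f 38 39 40
f 38 40 16
f 39 13 41
f 39 41 40
f 40 41 42
f 40 42 16
f 41 13 14
f 41 14 42
f 42 14 15
f 42 15 16



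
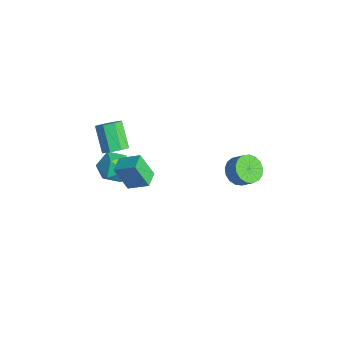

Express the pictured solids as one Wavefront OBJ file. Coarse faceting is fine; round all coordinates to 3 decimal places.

v -4.452 -2.938 -1.38
v -3.305 -2.65 -1.631
v -3.915 -4.79 -1.049
v -2.768 -4.502 -1.3
v -3.291 -4.079 -0.295
v -3.623 -2.935 -0.5
v -3.597 -4.505 -2.18
v -3.929 -3.361 -2.385
v -2.776 -3.619 -2.125
v -2.588 -3.355 -0.96
v -4.632 -4.085 -1.72
v -4.444 -3.821 -0.555
v -3.035 -3.827 0.969
v -2.404 -3.693 1.568
v -3.734 -3.598 2.949
v -4.365 -3.733 2.351
v -2.636 -3.118 1.305
v -3.967 -3.023 2.686
v -3.102 -2.959 0.845
v -4.432 -2.864 2.226
v -3.528 -3.308 0.458
v -4.859 -3.213 1.839
v -3.666 -3.962 0.371
v -4.996 -3.867 1.752
v -3.433 -4.537 0.634
v -4.764 -4.442 2.015
v -2.968 -4.696 1.094
v -4.298 -4.601 2.475
v -2.541 -4.347 1.481
v -3.872 -4.252 2.862
v 3.46 1.212 3.176
v 4.173 0.695 2.793
v 4.833 1.052 3.542
v 4.12 1.568 3.924
v 4.201 1.099 2.576
v 4.861 1.456 3.324
v 4.059 1.529 2.496
v 4.719 1.885 3.245
v 3.78 1.886 2.572
v 4.44 2.243 3.32
v 3.428 2.088 2.786
v 4.088 2.445 3.535
v 3.083 2.09 3.09
v 3.743 2.447 3.838
v 2.824 1.891 3.413
v 3.484 2.248 4.161
v 2.711 1.536 3.682
v 3.371 1.892 4.43
v 2.77 1.106 3.835
v 3.43 1.463 4.583
v 2.986 0.701 3.837
v 3.647 1.058 4.585
v 3.312 0.413 3.687
v 3.972 0.77 4.436
v 3.671 0.308 3.421
v 4.331 0.664 4.169
v 3.982 0.409 3.098
v 4.642 0.766 3.847
v -1.532 -3.67 -1.505
v -2.024 -4.352 0.165
v -2.449 -2.96 -1.486
v -2.941 -3.641 0.185
v -0.719 -2.639 -0.845
v -1.211 -3.32 0.826
v -1.636 -1.928 -0.825
v -2.128 -2.61 0.845
f 1 12 6
f 1 6 2
f 1 2 8
f 1 8 11
f 1 11 12
f 2 6 10
f 6 12 5
f 12 11 3
f 11 8 7
f 8 2 9
f 4 10 5
f 4 5 3
f 4 3 7
f 4 7 9
f 4 9 10
f 5 10 6
f 3 5 12
f 7 3 11
f 9 7 8
f 10 9 2
f 14 13 17
f 14 17 15
f 15 17 18
f 15 18 16
f 17 13 19
f 17 19 18
f 18 19 20
f 18 20 16
f 19 13 21
f 19 21 20
f 20 21 22
f 20 22 16
f 21 13 23
f 21 23 22
f 22 23 24
f 22 24 16
f 23 13 25
f 23 25 24
f 24 25 26
f 24 26 16
f 25 13 27
f 25 27 26
f 26 27 28
f 26 28 16
f 27 13 29
f 27 29 28
f 28 29 30
f 28 30 16
f 29 13 14
f 29 14 30
f 30 14 15
f 30 15 16
f 32 31 35
f 32 35 33
f 33 35 36
f 33 36 34
f 35 31 37
f 35 37 36
f 36 37 38
f 36 38 34
f 37 31 39
f 37 39 38
f 38 39 40
f 38 40 34
f 39 31 41
f 39 41 40
f 40 41 42
f 40 42 34
f 41 31 43
f 41 43 42
f 42 43 44
f 42 44 34
f 43 31 45
f 43 45 44
f 44 45 46
f 44 46 34
f 45 31 47
f 45 47 46
f 46 47 48
f 46 48 34
f 47 31 49
f 47 49 48
f 48 49 50
f 48 50 34
f 49 31 51
f 49 51 50
f 50 51 52
f 50 52 34
f 51 31 53
f 51 53 52
f 52 53 54
f 52 54 34
f 53 31 55
f 53 55 54
f 54 55 56
f 54 56 34
f 55 31 57
f 55 57 56
f 56 57 58
f 56 58 34
f 57 31 32
f 57 32 58
f 58 32 33
f 58 33 34
f 60 62 59
f 63 60 59
f 59 62 61
f 61 63 59
f 60 66 62
f 64 60 63
f 64 66 60
f 62 66 61
f 65 63 61
f 61 66 65
f 65 64 63
f 66 64 65



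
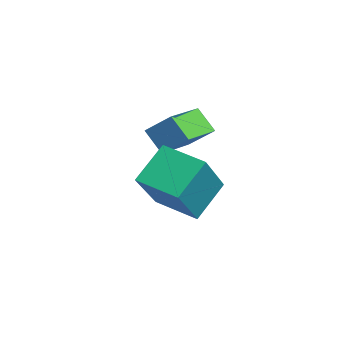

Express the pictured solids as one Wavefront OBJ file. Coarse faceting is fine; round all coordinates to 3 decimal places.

v -0.643 -1.641 0.145
v 0.637 -2.51 1.696
v 0.317 -0.753 -0.149
v 1.596 -1.623 1.401
v -0.116 -2.517 -0.781
v 1.163 -3.387 0.769
v 0.843 -1.63 -1.076
v 2.123 -2.499 0.475
v -0.851 -2.154 0.661
v -1.362 -2.497 1.344
v -1.827 -1.132 0.444
v -2.338 -1.475 1.128
v -0.362 -1.545 1.332
v -0.873 -1.888 2.016
v -1.338 -0.523 1.116
v -1.849 -0.866 1.799
f 2 4 1
f 5 2 1
f 1 4 3
f 3 5 1
f 2 8 4
f 6 2 5
f 6 8 2
f 4 8 3
f 7 5 3
f 3 8 7
f 7 6 5
f 8 6 7
f 10 12 9
f 13 10 9
f 9 12 11
f 11 13 9
f 10 16 12
f 14 10 13
f 14 16 10
f 12 16 11
f 15 13 11
f 11 16 15
f 15 14 13
f 16 14 15



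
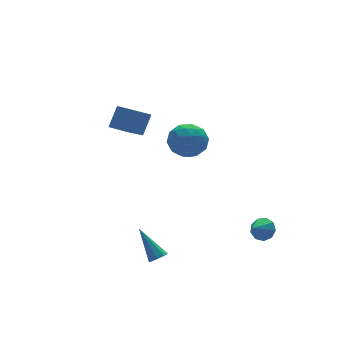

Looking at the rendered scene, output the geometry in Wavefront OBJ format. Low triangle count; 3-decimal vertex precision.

v 4.279 -3.79 -3.47
v 4.742 -4.008 -2.993
v 3.441 -4.17 -2.83
v 4.61 -3.558 -2.899
v 4.322 -3.216 -3.072
v 4.015 -3.143 -3.432
v 3.83 -3.373 -3.809
v 3.856 -3.798 -4.028
v 4.079 -4.22 -3.986
v 4.396 -4.44 -3.702
v 4.658 -4.357 -3.31
v 1.031 2.519 0.786
v -0.364 1.477 2.047
v 0.436 3.394 0.85
v -0.959 2.352 2.112
v 1.719 2.908 1.868
v 0.324 1.866 3.13
v 1.124 3.783 1.933
v -0.271 2.741 3.194
v -1.563 -3.856 -3.394
v -1.077 -3.701 -3.412
v -1.917 -2.584 -1.986
v -1.308 -3.498 -3.653
v -1.688 -3.505 -3.742
v -1.994 -3.718 -3.628
v -2.048 -4.011 -3.376
v -1.818 -4.214 -3.135
v -1.438 -4.207 -3.045
v -1.131 -3.995 -3.16
v 0.728 -1.749 2.132
v 1.53 -1.307 2.67
v 0.49 -2.873 3.41
v 1.292 -2.431 3.948
v 0.386 -1.894 3.81
v 0.533 -1.2 3.02
v 1.487 -2.98 3.06
v 1.634 -2.286 2.27
v 1.999 -2.068 3.243
v 1.319 -1.397 3.707
v 0.701 -2.783 2.373
v 0.021 -2.112 2.837
v 1.15 -1.429 2.289
v 0.87 -2.751 3.791
v 0.338 -2.435 3.71
v 0.809 -2.176 4.026
v 0.564 -1.366 2.495
v 1.036 -1.107 2.811
v 0.363 -1.452 3.481
v 0.984 -3.073 3.269
v 1.456 -2.814 3.585
v 1.211 -2.004 2.054
v 1.682 -1.745 2.37
v 1.657 -2.728 2.599
v 1.897 -1.617 2.942
v 1.757 -2.278 3.693
v 1.871 -2.601 3.171
v 1.958 -2.192 2.707
v 1.497 -1.223 3.214
v 1.357 -1.883 3.966
v 0.825 -1.568 3.885
v 0.912 -1.16 3.42
v 1.773 -1.67 3.551
v 0.663 -2.297 2.114
v 0.523 -2.957 2.866
v 1.108 -3.02 2.66
v 1.195 -2.612 2.195
v 0.263 -1.902 2.387
v 0.123 -2.563 3.138
v 0.062 -1.988 3.373
v 0.149 -1.579 2.909
v 0.247 -2.51 2.529
f 2 1 4
f 2 4 3
f 4 1 5
f 4 5 3
f 5 1 6
f 5 6 3
f 6 1 7
f 6 7 3
f 7 1 8
f 7 8 3
f 8 1 9
f 8 9 3
f 9 1 10
f 9 10 3
f 10 1 11
f 10 11 3
f 11 1 2
f 11 2 3
f 13 15 12
f 16 13 12
f 12 15 14
f 14 16 12
f 13 19 15
f 17 13 16
f 17 19 13
f 15 19 14
f 18 16 14
f 14 19 18
f 18 17 16
f 19 17 18
f 21 20 23
f 21 23 22
f 23 20 24
f 23 24 22
f 24 20 25
f 24 25 22
f 25 20 26
f 25 26 22
f 26 20 27
f 26 27 22
f 27 20 28
f 27 28 22
f 28 20 29
f 28 29 22
f 29 20 21
f 29 21 22
f 30 67 46
f 67 41 70
f 46 70 35
f 67 70 46
f 30 46 42
f 46 35 47
f 42 47 31
f 46 47 42
f 30 42 51
f 42 31 52
f 51 52 37
f 42 52 51
f 30 51 63
f 51 37 66
f 63 66 40
f 51 66 63
f 30 63 67
f 63 40 71
f 67 71 41
f 63 71 67
f 31 47 58
f 47 35 61
f 58 61 39
f 47 61 58
f 35 70 48
f 70 41 69
f 48 69 34
f 70 69 48
f 41 71 68
f 71 40 64
f 68 64 32
f 71 64 68
f 40 66 65
f 66 37 53
f 65 53 36
f 66 53 65
f 37 52 57
f 52 31 54
f 57 54 38
f 52 54 57
f 33 59 45
f 59 39 60
f 45 60 34
f 59 60 45
f 33 45 43
f 45 34 44
f 43 44 32
f 45 44 43
f 33 43 50
f 43 32 49
f 50 49 36
f 43 49 50
f 33 50 55
f 50 36 56
f 55 56 38
f 50 56 55
f 33 55 59
f 55 38 62
f 59 62 39
f 55 62 59
f 34 60 48
f 60 39 61
f 48 61 35
f 60 61 48
f 32 44 68
f 44 34 69
f 68 69 41
f 44 69 68
f 36 49 65
f 49 32 64
f 65 64 40
f 49 64 65
f 38 56 57
f 56 36 53
f 57 53 37
f 56 53 57
f 39 62 58
f 62 38 54
f 58 54 31
f 62 54 58



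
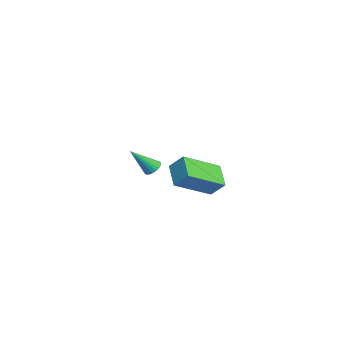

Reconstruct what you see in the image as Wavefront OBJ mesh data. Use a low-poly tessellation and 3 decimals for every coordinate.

v 3.28 -1.897 -0.666
v 3.677 -1.273 0.052
v 2.325 -0.222 -1.594
v 2.722 0.402 -0.876
v 4.378 -1.702 -1.444
v 4.775 -1.078 -0.726
v 3.423 -0.027 -2.372
v 3.82 0.597 -1.654
v -2.431 -2.598 -2.829
v -2.012 -2.764 -3.089
v -2.089 -3.682 -1.591
v -1.93 -2.602 -2.97
v -1.935 -2.44 -2.827
v -2.026 -2.306 -2.684
v -2.186 -2.222 -2.567
v -2.389 -2.203 -2.494
v -2.599 -2.252 -2.479
v -2.78 -2.361 -2.525
v -2.9 -2.512 -2.624
v -2.94 -2.677 -2.757
v -2.891 -2.829 -2.904
v -2.762 -2.94 -3.037
v -2.577 -2.993 -3.134
v -2.366 -2.977 -3.179
v -2.166 -2.896 -3.163
f 2 4 1
f 5 2 1
f 1 4 3
f 3 5 1
f 2 8 4
f 6 2 5
f 6 8 2
f 4 8 3
f 7 5 3
f 3 8 7
f 7 6 5
f 8 6 7
f 10 9 12
f 10 12 11
f 12 9 13
f 12 13 11
f 13 9 14
f 13 14 11
f 14 9 15
f 14 15 11
f 15 9 16
f 15 16 11
f 16 9 17
f 16 17 11
f 17 9 18
f 17 18 11
f 18 9 19
f 18 19 11
f 19 9 20
f 19 20 11
f 20 9 21
f 20 21 11
f 21 9 22
f 21 22 11
f 22 9 23
f 22 23 11
f 23 9 24
f 23 24 11
f 24 9 25
f 24 25 11
f 25 9 10
f 25 10 11



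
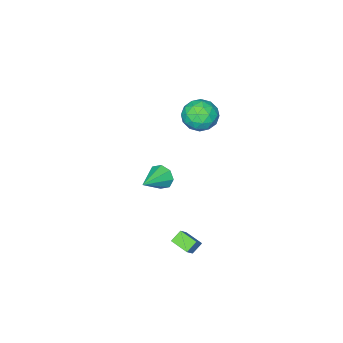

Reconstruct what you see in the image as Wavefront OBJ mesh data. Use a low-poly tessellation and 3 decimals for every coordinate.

v -1.139 0.882 3.625
v -0.227 1.444 3.281
v -0.373 -0.684 3.099
v 0.539 -0.122 2.755
v 0.307 -0.2 3.853
v -0.166 0.768 4.178
v -0.434 -0.008 2.202
v -0.907 0.96 2.527
v 0.209 0.894 2.401
v 0.667 0.775 3.422
v -1.267 -0.015 2.958
v -0.809 -0.134 3.979
v -0.75 1.3 3.499
v 0.15 -0.54 2.881
v 0.014 -0.586 3.527
v 0.55 -0.256 3.324
v -0.714 0.903 4.026
v -0.178 1.233 3.824
v 0.136 0.267 4.161
v -0.422 -0.473 2.556
v 0.114 -0.143 2.354
v -1.15 1.016 3.056
v -0.614 1.346 2.853
v -0.736 0.493 2.219
v 0.042 1.307 2.78
v 0.492 0.387 2.471
v -0.08 0.454 2.146
v -0.358 1.023 2.336
v 0.311 1.238 3.379
v 0.761 0.317 3.071
v 0.625 0.272 3.716
v 0.347 0.84 3.907
v 0.567 0.914 2.863
v -1.361 0.443 3.309
v -0.911 -0.478 3.001
v -0.947 -0.08 2.473
v -1.225 0.488 2.664
v -1.092 0.373 3.909
v -0.642 -0.547 3.6
v -0.242 -0.263 4.044
v -0.52 0.306 4.234
v -1.167 -0.154 3.517
v 2.764 2.639 -3.81
v 3.54 3.024 -2.881
v 2.594 3.723 -4.119
v 3.371 4.109 -3.19
v 3.409 2.591 -4.33
v 4.186 2.977 -3.401
v 3.24 3.676 -4.639
v 4.016 4.061 -3.71
v -0.104 -2.691 -4.24
v 0.236 -3.115 -4.92
v 1.664 -2.269 -3.62
v 0.127 -2.47 -5.049
v -0.116 -1.956 -4.704
v -0.353 -1.871 -4.088
v -0.443 -2.268 -3.56
v -0.335 -2.912 -3.431
v -0.091 -3.427 -3.775
v 0.145 -3.511 -4.392
f 1 38 17
f 38 12 41
f 17 41 6
f 38 41 17
f 1 17 13
f 17 6 18
f 13 18 2
f 17 18 13
f 1 13 22
f 13 2 23
f 22 23 8
f 13 23 22
f 1 22 34
f 22 8 37
f 34 37 11
f 22 37 34
f 1 34 38
f 34 11 42
f 38 42 12
f 34 42 38
f 2 18 29
f 18 6 32
f 29 32 10
f 18 32 29
f 6 41 19
f 41 12 40
f 19 40 5
f 41 40 19
f 12 42 39
f 42 11 35
f 39 35 3
f 42 35 39
f 11 37 36
f 37 8 24
f 36 24 7
f 37 24 36
f 8 23 28
f 23 2 25
f 28 25 9
f 23 25 28
f 4 30 16
f 30 10 31
f 16 31 5
f 30 31 16
f 4 16 14
f 16 5 15
f 14 15 3
f 16 15 14
f 4 14 21
f 14 3 20
f 21 20 7
f 14 20 21
f 4 21 26
f 21 7 27
f 26 27 9
f 21 27 26
f 4 26 30
f 26 9 33
f 30 33 10
f 26 33 30
f 5 31 19
f 31 10 32
f 19 32 6
f 31 32 19
f 3 15 39
f 15 5 40
f 39 40 12
f 15 40 39
f 7 20 36
f 20 3 35
f 36 35 11
f 20 35 36
f 9 27 28
f 27 7 24
f 28 24 8
f 27 24 28
f 10 33 29
f 33 9 25
f 29 25 2
f 33 25 29
f 44 46 43
f 47 44 43
f 43 46 45
f 45 47 43
f 44 50 46
f 48 44 47
f 48 50 44
f 46 50 45
f 49 47 45
f 45 50 49
f 49 48 47
f 50 48 49
f 52 51 54
f 52 54 53
f 54 51 55
f 54 55 53
f 55 51 56
f 55 56 53
f 56 51 57
f 56 57 53
f 57 51 58
f 57 58 53
f 58 51 59
f 58 59 53
f 59 51 60
f 59 60 53
f 60 51 52
f 60 52 53



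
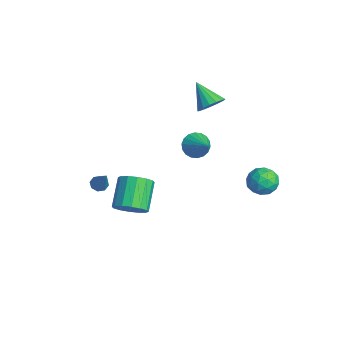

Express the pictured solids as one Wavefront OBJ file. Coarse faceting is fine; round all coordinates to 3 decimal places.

v -2.806 3.285 1.216
v -2.333 2.697 1.45
v -3.914 2.835 2.324
v -2.232 2.988 1.669
v -2.262 3.347 1.784
v -2.417 3.691 1.769
v -2.661 3.943 1.628
v -2.938 4.043 1.391
v -3.186 3.97 1.115
v -3.346 3.74 0.861
v -3.383 3.406 0.689
v -3.288 3.043 0.637
v -3.082 2.736 0.718
v -2.814 2.555 0.913
v -2.543 2.541 1.177
v -0.629 1.744 0.023
v -0.245 1.358 -0.521
v 0.629 1.936 0.777
v -0.228 1.682 -0.631
v -0.291 2.018 -0.612
v -0.422 2.3 -0.467
v -0.593 2.472 -0.224
v -0.771 2.499 0.067
v -0.922 2.377 0.349
v -1.014 2.129 0.567
v -1.031 1.805 0.677
v -0.967 1.469 0.658
v -0.837 1.187 0.513
v -0.666 1.015 0.271
v -0.487 0.988 -0.021
v -0.337 1.11 -0.303
v 2.835 -2.654 -1.157
v 3.396 -2.017 -0.966
v 2.266 -1.369 0.189
v 1.705 -2.006 -0.003
v 3.145 -1.854 -1.302
v 2.015 -1.206 -0.148
v 2.811 -1.905 -1.6
v 1.681 -1.258 -0.446
v 2.484 -2.157 -1.779
v 1.354 -1.51 -0.625
v 2.25 -2.542 -1.792
v 1.121 -1.895 -0.638
v 2.174 -2.957 -1.634
v 1.044 -2.31 -0.48
v 2.274 -3.291 -1.349
v 1.144 -2.643 -0.194
v 2.525 -3.454 -1.012
v 1.395 -2.806 0.142
v 2.859 -3.402 -0.714
v 1.729 -2.755 0.44
v 3.186 -3.15 -0.535
v 2.056 -2.503 0.619
v 3.419 -2.765 -0.522
v 2.29 -2.118 0.632
v 3.496 -2.35 -0.68
v 2.366 -1.703 0.474
v 2.101 3.601 -0.914
v 2.487 4.188 -1.397
v 3.133 3.672 -0.003
v 3.519 4.259 -0.486
v 2.795 4.45 -0.079
v 2.157 4.406 -0.643
v 3.463 3.454 -0.757
v 2.825 3.41 -1.321
v 3.328 4.096 -1.3
v 2.916 4.712 -0.881
v 2.704 3.148 -0.519
v 2.292 3.764 -0.1
v 2.204 3.888 -1.236
v 3.416 3.972 -0.164
v 2.991 4.084 0.074
v 3.218 4.429 -0.209
v 2.01 4.017 -0.792
v 2.237 4.362 -1.076
v 2.418 4.516 -0.301
v 3.383 3.498 -0.324
v 3.61 3.843 -0.608
v 2.402 3.431 -1.191
v 2.629 3.776 -1.474
v 3.202 3.344 -1.099
v 2.925 4.179 -1.462
v 3.531 4.221 -0.926
v 3.498 3.748 -1.086
v 3.124 3.722 -1.417
v 2.682 4.541 -1.216
v 3.289 4.583 -0.68
v 2.863 4.696 -0.441
v 2.489 4.67 -0.772
v 3.177 4.488 -1.159
v 2.331 3.277 -0.72
v 2.938 3.319 -0.184
v 3.131 3.19 -0.628
v 2.757 3.164 -0.959
v 2.089 3.639 -0.474
v 2.695 3.681 0.062
v 2.496 4.138 0.017
v 2.122 4.112 -0.314
v 2.443 3.372 -0.241
v -3.95 -2.287 -4.288
v -3.597 -2.099 -4.588
v -2.77 -2.213 -2.852
v -3.812 -1.827 -4.425
v -4.108 -1.825 -4.182
v -4.311 -2.094 -4.001
v -4.303 -2.476 -3.988
v -4.088 -2.748 -4.151
v -3.792 -2.75 -4.393
v -3.589 -2.481 -4.575
f 2 1 4
f 2 4 3
f 4 1 5
f 4 5 3
f 5 1 6
f 5 6 3
f 6 1 7
f 6 7 3
f 7 1 8
f 7 8 3
f 8 1 9
f 8 9 3
f 9 1 10
f 9 10 3
f 10 1 11
f 10 11 3
f 11 1 12
f 11 12 3
f 12 1 13
f 12 13 3
f 13 1 14
f 13 14 3
f 14 1 15
f 14 15 3
f 15 1 2
f 15 2 3
f 17 16 19
f 17 19 18
f 19 16 20
f 19 20 18
f 20 16 21
f 20 21 18
f 21 16 22
f 21 22 18
f 22 16 23
f 22 23 18
f 23 16 24
f 23 24 18
f 24 16 25
f 24 25 18
f 25 16 26
f 25 26 18
f 26 16 27
f 26 27 18
f 27 16 28
f 27 28 18
f 28 16 29
f 28 29 18
f 29 16 30
f 29 30 18
f 30 16 31
f 30 31 18
f 31 16 17
f 31 17 18
f 33 32 36
f 33 36 34
f 34 36 37
f 34 37 35
f 36 32 38
f 36 38 37
f 37 38 39
f 37 39 35
f 38 32 40
f 38 40 39
f 39 40 41
f 39 41 35
f 40 32 42
f 40 42 41
f 41 42 43
f 41 43 35
f 42 32 44
f 42 44 43
f 43 44 45
f 43 45 35
f 44 32 46
f 44 46 45
f 45 46 47
f 45 47 35
f 46 32 48
f 46 48 47
f 47 48 49
f 47 49 35
f 48 32 50
f 48 50 49
f 49 50 51
f 49 51 35
f 50 32 52
f 50 52 51
f 51 52 53
f 51 53 35
f 52 32 54
f 52 54 53
f 53 54 55
f 53 55 35
f 54 32 56
f 54 56 55
f 55 56 57
f 55 57 35
f 56 32 33
f 56 33 57
f 57 33 34
f 57 34 35
f 58 95 74
f 95 69 98
f 74 98 63
f 95 98 74
f 58 74 70
f 74 63 75
f 70 75 59
f 74 75 70
f 58 70 79
f 70 59 80
f 79 80 65
f 70 80 79
f 58 79 91
f 79 65 94
f 91 94 68
f 79 94 91
f 58 91 95
f 91 68 99
f 95 99 69
f 91 99 95
f 59 75 86
f 75 63 89
f 86 89 67
f 75 89 86
f 63 98 76
f 98 69 97
f 76 97 62
f 98 97 76
f 69 99 96
f 99 68 92
f 96 92 60
f 99 92 96
f 68 94 93
f 94 65 81
f 93 81 64
f 94 81 93
f 65 80 85
f 80 59 82
f 85 82 66
f 80 82 85
f 61 87 73
f 87 67 88
f 73 88 62
f 87 88 73
f 61 73 71
f 73 62 72
f 71 72 60
f 73 72 71
f 61 71 78
f 71 60 77
f 78 77 64
f 71 77 78
f 61 78 83
f 78 64 84
f 83 84 66
f 78 84 83
f 61 83 87
f 83 66 90
f 87 90 67
f 83 90 87
f 62 88 76
f 88 67 89
f 76 89 63
f 88 89 76
f 60 72 96
f 72 62 97
f 96 97 69
f 72 97 96
f 64 77 93
f 77 60 92
f 93 92 68
f 77 92 93
f 66 84 85
f 84 64 81
f 85 81 65
f 84 81 85
f 67 90 86
f 90 66 82
f 86 82 59
f 90 82 86
f 101 100 103
f 101 103 102
f 103 100 104
f 103 104 102
f 104 100 105
f 104 105 102
f 105 100 106
f 105 106 102
f 106 100 107
f 106 107 102
f 107 100 108
f 107 108 102
f 108 100 109
f 108 109 102
f 109 100 101
f 109 101 102



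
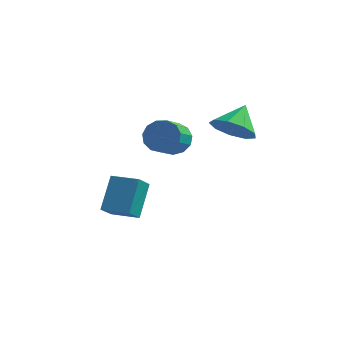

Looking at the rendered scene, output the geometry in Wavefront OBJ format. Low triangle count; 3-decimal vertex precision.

v 0.72 2.005 0.788
v 1.573 2.27 0.338
v 0.86 3.055 1.672
v 1.044 2.588 0.043
v 0.363 2.633 0.097
v -0.15 2.384 0.474
v -0.256 1.957 0.998
v 0.095 1.553 1.424
v 0.738 1.36 1.552
v 1.373 1.468 1.323
v 1.703 1.828 0.843
v -3.985 0.817 -4.439
v -4.089 0.021 -3.746
v -4.034 1.969 -3.123
v -4.138 1.174 -2.43
v -2.722 0.746 -4.33
v -2.826 -0.049 -3.637
v -2.771 1.899 -3.014
v -2.875 1.103 -2.321
v -1.087 0.305 0.759
v -0.353 0.432 0.992
v -0.38 -0.697 1.694
v -1.113 -0.825 1.461
v -0.613 0.624 1.29
v -0.639 -0.506 1.992
v -1.023 0.714 1.42
v -1.049 -0.416 2.122
v -1.453 0.674 1.34
v -1.48 -0.455 2.042
v -1.767 0.517 1.076
v -1.794 -0.612 1.777
v -1.865 0.293 0.711
v -1.892 -0.837 1.412
v -1.716 0.072 0.361
v -1.742 -1.057 1.063
v -1.367 -0.075 0.138
v -1.393 -1.204 0.84
v -0.929 -0.101 0.112
v -0.955 -1.231 0.814
v -0.541 0.001 0.291
v -0.568 -1.128 0.993
v -0.327 0.2 0.62
v -0.353 -0.929 1.321
f 2 1 4
f 2 4 3
f 4 1 5
f 4 5 3
f 5 1 6
f 5 6 3
f 6 1 7
f 6 7 3
f 7 1 8
f 7 8 3
f 8 1 9
f 8 9 3
f 9 1 10
f 9 10 3
f 10 1 11
f 10 11 3
f 11 1 2
f 11 2 3
f 13 15 12
f 16 13 12
f 12 15 14
f 14 16 12
f 13 19 15
f 17 13 16
f 17 19 13
f 15 19 14
f 18 16 14
f 14 19 18
f 18 17 16
f 19 17 18
f 21 20 24
f 21 24 22
f 22 24 25
f 22 25 23
f 24 20 26
f 24 26 25
f 25 26 27
f 25 27 23
f 26 20 28
f 26 28 27
f 27 28 29
f 27 29 23
f 28 20 30
f 28 30 29
f 29 30 31
f 29 31 23
f 30 20 32
f 30 32 31
f 31 32 33
f 31 33 23
f 32 20 34
f 32 34 33
f 33 34 35
f 33 35 23
f 34 20 36
f 34 36 35
f 35 36 37
f 35 37 23
f 36 20 38
f 36 38 37
f 37 38 39
f 37 39 23
f 38 20 40
f 38 40 39
f 39 40 41
f 39 41 23
f 40 20 42
f 40 42 41
f 41 42 43
f 41 43 23
f 42 20 21
f 42 21 43
f 43 21 22
f 43 22 23



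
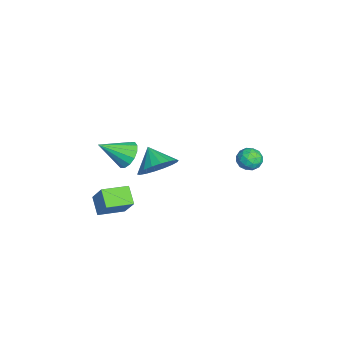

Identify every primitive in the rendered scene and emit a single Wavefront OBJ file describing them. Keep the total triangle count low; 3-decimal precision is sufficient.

v 0.033 -0.924 0.318
v 0.811 -1.247 1.025
v -0.913 -1.396 1.142
v 0.712 -0.791 1.173
v 0.478 -0.361 1.152
v 0.157 -0.043 0.965
v -0.19 0.101 0.651
v -0.492 0.042 0.27
v -0.69 -0.208 -0.101
v -0.746 -0.6 -0.389
v -0.647 -1.056 -0.537
v -0.413 -1.486 -0.516
v -0.092 -1.804 -0.329
v 0.255 -1.948 -0.015
v 0.557 -1.889 0.366
v 0.756 -1.639 0.737
v 3.771 -3.898 -0.033
v 2.915 -4.128 0.585
v 3.291 -2.595 -0.212
v 2.436 -2.825 0.407
v 4.524 -3.455 1.173
v 3.669 -3.685 1.792
v 4.045 -2.152 0.995
v 3.189 -2.382 1.613
v 0.11 -2.404 1.391
v 0.943 -2.302 1.354
v 0.33 -3.836 2.389
v 0.817 -2.077 1.704
v 0.502 -1.939 1.971
v 0.082 -1.927 2.082
v -0.331 -2.042 2.008
v -0.625 -2.254 1.768
v -0.723 -2.506 1.428
v -0.597 -2.731 1.077
v -0.282 -2.868 0.811
v 0.138 -2.881 0.7
v 0.551 -2.766 0.774
v 0.845 -2.554 1.013
v 3.403 3.634 4.094
v 3.92 3.423 3.7
v 2.68 3.197 3.38
v 3.197 2.986 2.986
v 3.092 2.697 3.596
v 3.539 2.967 4.038
v 3.061 3.653 3.042
v 3.508 3.923 3.484
v 3.709 3.435 3.05
v 3.728 2.843 3.393
v 2.872 3.777 3.687
v 2.891 3.185 4.03
v 3.725 3.567 3.96
v 2.875 3.053 3.12
v 2.814 2.883 3.479
v 3.118 2.759 3.247
v 3.501 3.299 4.158
v 3.805 3.175 3.927
v 3.318 2.748 3.866
v 2.795 3.445 3.153
v 3.099 3.321 2.922
v 3.482 3.861 3.833
v 3.786 3.737 3.601
v 3.282 3.872 3.214
v 3.905 3.45 3.346
v 3.48 3.193 2.927
v 3.4 3.585 2.96
v 3.662 3.744 3.219
v 3.916 3.102 3.548
v 3.491 2.845 3.128
v 3.429 2.675 3.486
v 3.692 2.834 3.746
v 3.792 3.109 3.166
v 3.109 3.775 3.952
v 2.684 3.518 3.532
v 2.908 3.786 3.334
v 3.171 3.945 3.594
v 3.12 3.427 4.153
v 2.695 3.17 3.734
v 2.938 2.876 3.861
v 3.2 3.035 4.12
v 2.808 3.511 3.914
f 2 1 4
f 2 4 3
f 4 1 5
f 4 5 3
f 5 1 6
f 5 6 3
f 6 1 7
f 6 7 3
f 7 1 8
f 7 8 3
f 8 1 9
f 8 9 3
f 9 1 10
f 9 10 3
f 10 1 11
f 10 11 3
f 11 1 12
f 11 12 3
f 12 1 13
f 12 13 3
f 13 1 14
f 13 14 3
f 14 1 15
f 14 15 3
f 15 1 16
f 15 16 3
f 16 1 2
f 16 2 3
f 18 20 17
f 21 18 17
f 17 20 19
f 19 21 17
f 18 24 20
f 22 18 21
f 22 24 18
f 20 24 19
f 23 21 19
f 19 24 23
f 23 22 21
f 24 22 23
f 26 25 28
f 26 28 27
f 28 25 29
f 28 29 27
f 29 25 30
f 29 30 27
f 30 25 31
f 30 31 27
f 31 25 32
f 31 32 27
f 32 25 33
f 32 33 27
f 33 25 34
f 33 34 27
f 34 25 35
f 34 35 27
f 35 25 36
f 35 36 27
f 36 25 37
f 36 37 27
f 37 25 38
f 37 38 27
f 38 25 26
f 38 26 27
f 39 76 55
f 76 50 79
f 55 79 44
f 76 79 55
f 39 55 51
f 55 44 56
f 51 56 40
f 55 56 51
f 39 51 60
f 51 40 61
f 60 61 46
f 51 61 60
f 39 60 72
f 60 46 75
f 72 75 49
f 60 75 72
f 39 72 76
f 72 49 80
f 76 80 50
f 72 80 76
f 40 56 67
f 56 44 70
f 67 70 48
f 56 70 67
f 44 79 57
f 79 50 78
f 57 78 43
f 79 78 57
f 50 80 77
f 80 49 73
f 77 73 41
f 80 73 77
f 49 75 74
f 75 46 62
f 74 62 45
f 75 62 74
f 46 61 66
f 61 40 63
f 66 63 47
f 61 63 66
f 42 68 54
f 68 48 69
f 54 69 43
f 68 69 54
f 42 54 52
f 54 43 53
f 52 53 41
f 54 53 52
f 42 52 59
f 52 41 58
f 59 58 45
f 52 58 59
f 42 59 64
f 59 45 65
f 64 65 47
f 59 65 64
f 42 64 68
f 64 47 71
f 68 71 48
f 64 71 68
f 43 69 57
f 69 48 70
f 57 70 44
f 69 70 57
f 41 53 77
f 53 43 78
f 77 78 50
f 53 78 77
f 45 58 74
f 58 41 73
f 74 73 49
f 58 73 74
f 47 65 66
f 65 45 62
f 66 62 46
f 65 62 66
f 48 71 67
f 71 47 63
f 67 63 40
f 71 63 67

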